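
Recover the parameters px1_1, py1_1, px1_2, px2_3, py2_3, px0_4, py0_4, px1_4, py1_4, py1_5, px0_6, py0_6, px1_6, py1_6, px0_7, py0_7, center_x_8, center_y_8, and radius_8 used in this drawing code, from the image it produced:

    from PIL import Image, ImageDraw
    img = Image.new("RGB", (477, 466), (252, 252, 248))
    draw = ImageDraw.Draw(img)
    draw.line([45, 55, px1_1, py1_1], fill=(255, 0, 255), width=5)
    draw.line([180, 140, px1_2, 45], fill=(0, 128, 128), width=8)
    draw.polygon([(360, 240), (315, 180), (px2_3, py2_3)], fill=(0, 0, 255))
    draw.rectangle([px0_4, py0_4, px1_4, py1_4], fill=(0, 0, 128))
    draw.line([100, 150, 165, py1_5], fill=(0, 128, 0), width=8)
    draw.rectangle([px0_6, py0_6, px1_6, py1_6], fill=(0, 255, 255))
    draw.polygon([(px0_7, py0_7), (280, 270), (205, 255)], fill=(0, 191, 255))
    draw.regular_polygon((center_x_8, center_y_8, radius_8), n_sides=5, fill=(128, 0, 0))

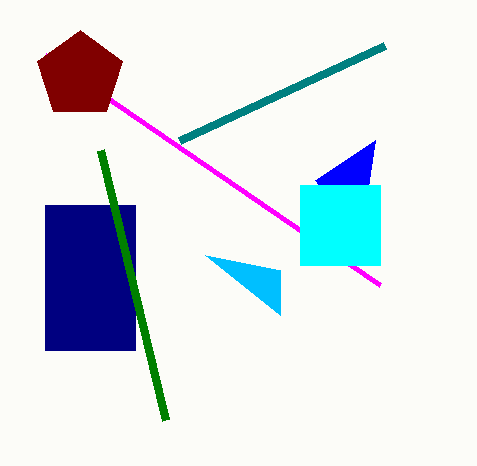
px1_1 = 380
py1_1 = 285
px1_2 = 385
px2_3 = 375
py2_3 = 140
px0_4 = 45
py0_4 = 205
px1_4 = 135
py1_4 = 350
py1_5 = 420
px0_6 = 300
py0_6 = 185
px1_6 = 380
py1_6 = 265
px0_7 = 280
py0_7 = 315
center_x_8 = 80
center_y_8 = 75
radius_8 = 45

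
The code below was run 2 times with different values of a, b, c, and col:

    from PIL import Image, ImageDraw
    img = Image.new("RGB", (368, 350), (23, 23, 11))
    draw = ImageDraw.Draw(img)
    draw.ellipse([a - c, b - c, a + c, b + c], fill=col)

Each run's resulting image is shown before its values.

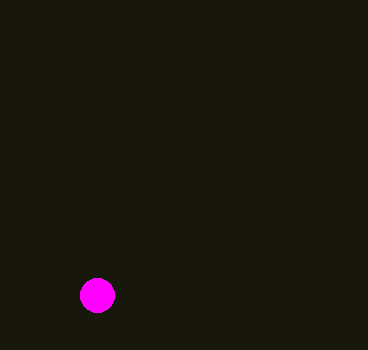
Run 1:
a = 97; b = 295; c = 17; col = 'magenta'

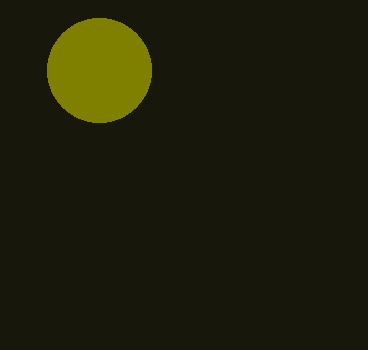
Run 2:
a = 99, b = 70, c = 52, col = 'olive'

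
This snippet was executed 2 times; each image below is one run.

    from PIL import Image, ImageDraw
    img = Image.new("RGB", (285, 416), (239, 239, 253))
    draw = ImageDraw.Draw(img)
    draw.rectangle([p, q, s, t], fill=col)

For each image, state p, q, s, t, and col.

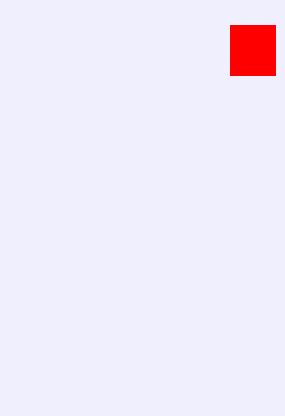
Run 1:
p = 230, q = 25, s = 275, t = 75, col = 'red'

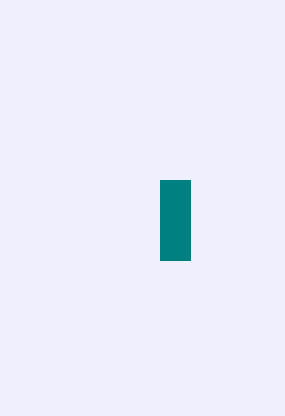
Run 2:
p = 160
q = 180
s = 190
t = 260
col = 'teal'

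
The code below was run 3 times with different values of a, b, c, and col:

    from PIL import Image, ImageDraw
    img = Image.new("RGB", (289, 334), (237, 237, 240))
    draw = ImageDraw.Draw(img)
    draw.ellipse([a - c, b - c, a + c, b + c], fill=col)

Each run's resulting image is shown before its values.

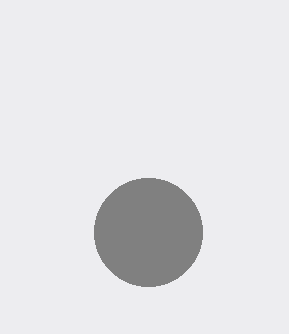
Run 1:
a = 148; b = 232; c = 54; col = 'gray'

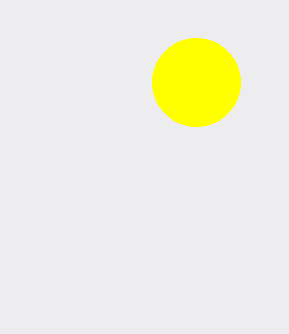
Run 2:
a = 196
b = 82
c = 44
col = 'yellow'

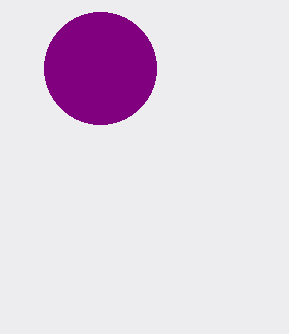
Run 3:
a = 100; b = 68; c = 56; col = 'purple'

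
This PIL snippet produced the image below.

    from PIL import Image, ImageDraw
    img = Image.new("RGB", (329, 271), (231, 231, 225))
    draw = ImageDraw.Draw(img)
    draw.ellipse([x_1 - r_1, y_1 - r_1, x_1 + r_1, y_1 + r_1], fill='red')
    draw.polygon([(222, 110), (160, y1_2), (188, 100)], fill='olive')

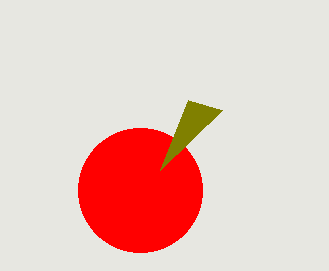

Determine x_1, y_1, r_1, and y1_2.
x_1 = 140
y_1 = 190
r_1 = 62
y1_2 = 170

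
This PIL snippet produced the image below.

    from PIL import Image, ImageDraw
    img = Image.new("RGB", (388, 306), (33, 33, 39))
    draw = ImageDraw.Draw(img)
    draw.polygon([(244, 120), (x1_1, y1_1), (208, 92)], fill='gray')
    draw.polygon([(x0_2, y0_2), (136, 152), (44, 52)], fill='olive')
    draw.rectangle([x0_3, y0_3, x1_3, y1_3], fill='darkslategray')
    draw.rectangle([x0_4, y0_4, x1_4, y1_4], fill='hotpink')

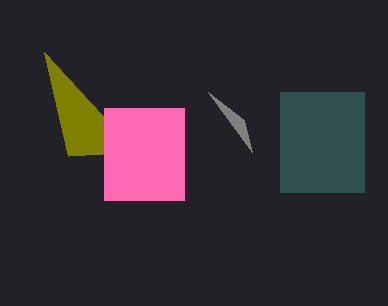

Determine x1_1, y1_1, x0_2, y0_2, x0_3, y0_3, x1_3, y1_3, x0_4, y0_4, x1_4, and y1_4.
x1_1 = 252, y1_1 = 152, x0_2 = 68, y0_2 = 156, x0_3 = 280, y0_3 = 92, x1_3 = 364, y1_3 = 192, x0_4 = 104, y0_4 = 108, x1_4 = 184, y1_4 = 200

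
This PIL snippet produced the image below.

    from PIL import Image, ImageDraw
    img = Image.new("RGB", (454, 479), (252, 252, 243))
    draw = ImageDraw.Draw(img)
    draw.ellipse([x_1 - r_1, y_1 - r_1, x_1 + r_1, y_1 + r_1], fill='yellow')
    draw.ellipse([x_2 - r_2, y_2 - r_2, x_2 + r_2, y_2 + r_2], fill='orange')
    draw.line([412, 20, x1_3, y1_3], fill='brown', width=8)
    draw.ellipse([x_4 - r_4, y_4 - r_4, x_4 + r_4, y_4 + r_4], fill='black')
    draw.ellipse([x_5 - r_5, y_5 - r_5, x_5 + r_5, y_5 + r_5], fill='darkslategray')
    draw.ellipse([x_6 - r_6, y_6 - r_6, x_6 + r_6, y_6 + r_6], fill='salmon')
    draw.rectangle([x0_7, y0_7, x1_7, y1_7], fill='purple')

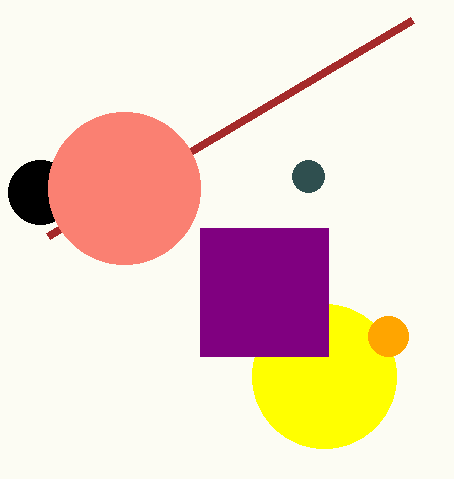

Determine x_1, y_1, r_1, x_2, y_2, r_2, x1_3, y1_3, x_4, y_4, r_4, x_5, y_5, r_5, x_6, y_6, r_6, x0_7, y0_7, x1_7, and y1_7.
x_1 = 324, y_1 = 376, r_1 = 72, x_2 = 388, y_2 = 336, r_2 = 20, x1_3 = 48, y1_3 = 236, x_4 = 40, y_4 = 192, r_4 = 32, x_5 = 308, y_5 = 176, r_5 = 16, x_6 = 124, y_6 = 188, r_6 = 76, x0_7 = 200, y0_7 = 228, x1_7 = 328, y1_7 = 356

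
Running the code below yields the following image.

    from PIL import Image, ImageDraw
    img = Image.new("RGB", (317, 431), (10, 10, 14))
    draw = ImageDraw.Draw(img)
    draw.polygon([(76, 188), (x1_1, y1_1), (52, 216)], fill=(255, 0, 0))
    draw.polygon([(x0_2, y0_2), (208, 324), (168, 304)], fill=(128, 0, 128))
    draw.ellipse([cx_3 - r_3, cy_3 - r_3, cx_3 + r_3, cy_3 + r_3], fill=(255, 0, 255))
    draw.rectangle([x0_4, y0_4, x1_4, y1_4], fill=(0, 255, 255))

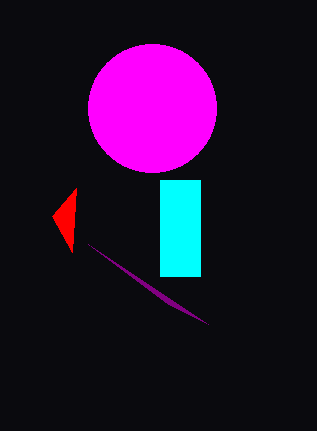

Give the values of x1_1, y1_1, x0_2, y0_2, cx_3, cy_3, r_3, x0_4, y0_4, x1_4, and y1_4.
x1_1 = 72
y1_1 = 252
x0_2 = 88
y0_2 = 244
cx_3 = 152
cy_3 = 108
r_3 = 64
x0_4 = 160
y0_4 = 180
x1_4 = 200
y1_4 = 276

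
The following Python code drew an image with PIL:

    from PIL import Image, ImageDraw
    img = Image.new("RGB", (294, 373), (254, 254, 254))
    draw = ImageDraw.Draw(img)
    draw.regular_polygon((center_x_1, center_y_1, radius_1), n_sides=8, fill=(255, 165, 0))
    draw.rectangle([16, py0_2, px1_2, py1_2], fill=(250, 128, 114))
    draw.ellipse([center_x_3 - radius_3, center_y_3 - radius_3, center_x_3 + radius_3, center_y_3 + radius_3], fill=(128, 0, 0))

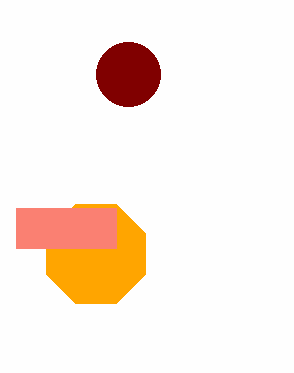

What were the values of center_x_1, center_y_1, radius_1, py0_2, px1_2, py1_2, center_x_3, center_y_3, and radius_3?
center_x_1 = 96
center_y_1 = 254
radius_1 = 54
py0_2 = 208
px1_2 = 116
py1_2 = 248
center_x_3 = 128
center_y_3 = 74
radius_3 = 32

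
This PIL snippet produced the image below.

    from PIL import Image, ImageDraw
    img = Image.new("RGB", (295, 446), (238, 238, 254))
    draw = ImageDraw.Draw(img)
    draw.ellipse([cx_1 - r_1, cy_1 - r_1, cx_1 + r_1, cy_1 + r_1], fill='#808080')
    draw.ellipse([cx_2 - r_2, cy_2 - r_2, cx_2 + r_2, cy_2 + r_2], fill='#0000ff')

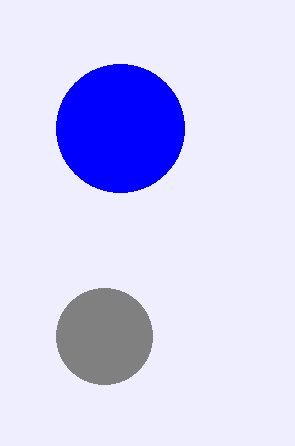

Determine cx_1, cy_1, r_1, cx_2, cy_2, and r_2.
cx_1 = 104; cy_1 = 336; r_1 = 48; cx_2 = 120; cy_2 = 128; r_2 = 64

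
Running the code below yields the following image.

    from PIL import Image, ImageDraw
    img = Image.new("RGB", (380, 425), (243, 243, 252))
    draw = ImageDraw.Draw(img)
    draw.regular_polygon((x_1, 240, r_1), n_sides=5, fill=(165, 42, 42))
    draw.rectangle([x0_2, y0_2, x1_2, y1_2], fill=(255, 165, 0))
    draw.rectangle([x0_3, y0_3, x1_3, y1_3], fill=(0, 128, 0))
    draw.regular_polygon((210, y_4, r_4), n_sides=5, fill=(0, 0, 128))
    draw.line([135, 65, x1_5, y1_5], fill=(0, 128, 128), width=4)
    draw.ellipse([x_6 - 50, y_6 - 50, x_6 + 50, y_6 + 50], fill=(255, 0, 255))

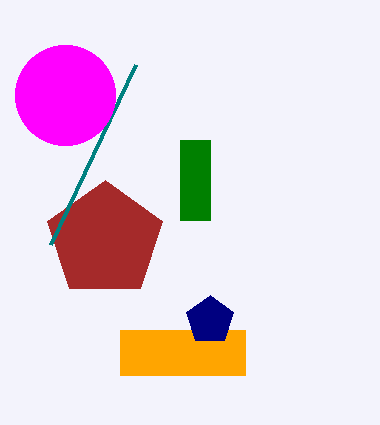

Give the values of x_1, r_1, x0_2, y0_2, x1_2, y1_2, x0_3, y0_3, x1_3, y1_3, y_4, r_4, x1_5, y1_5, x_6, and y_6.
x_1 = 105, r_1 = 60, x0_2 = 120, y0_2 = 330, x1_2 = 245, y1_2 = 375, x0_3 = 180, y0_3 = 140, x1_3 = 210, y1_3 = 220, y_4 = 320, r_4 = 25, x1_5 = 50, y1_5 = 245, x_6 = 65, y_6 = 95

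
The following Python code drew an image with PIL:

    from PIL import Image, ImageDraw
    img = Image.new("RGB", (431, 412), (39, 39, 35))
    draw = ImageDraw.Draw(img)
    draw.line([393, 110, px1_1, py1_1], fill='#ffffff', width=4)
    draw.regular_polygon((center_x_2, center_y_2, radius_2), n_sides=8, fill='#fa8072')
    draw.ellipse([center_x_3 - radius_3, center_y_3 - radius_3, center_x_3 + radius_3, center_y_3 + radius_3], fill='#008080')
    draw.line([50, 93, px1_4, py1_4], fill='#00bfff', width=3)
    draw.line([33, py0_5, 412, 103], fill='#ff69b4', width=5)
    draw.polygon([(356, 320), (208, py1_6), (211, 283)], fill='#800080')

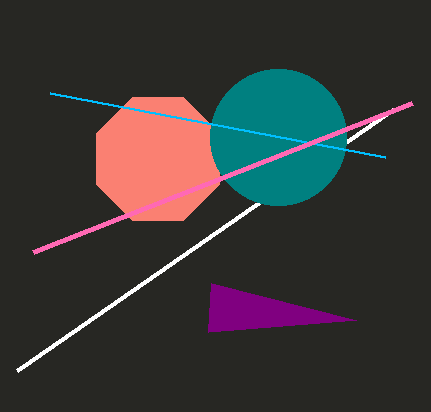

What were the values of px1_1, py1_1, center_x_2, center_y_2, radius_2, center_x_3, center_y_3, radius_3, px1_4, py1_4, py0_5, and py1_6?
px1_1 = 17
py1_1 = 371
center_x_2 = 158
center_y_2 = 159
radius_2 = 67
center_x_3 = 278
center_y_3 = 137
radius_3 = 68
px1_4 = 385
py1_4 = 157
py0_5 = 252
py1_6 = 332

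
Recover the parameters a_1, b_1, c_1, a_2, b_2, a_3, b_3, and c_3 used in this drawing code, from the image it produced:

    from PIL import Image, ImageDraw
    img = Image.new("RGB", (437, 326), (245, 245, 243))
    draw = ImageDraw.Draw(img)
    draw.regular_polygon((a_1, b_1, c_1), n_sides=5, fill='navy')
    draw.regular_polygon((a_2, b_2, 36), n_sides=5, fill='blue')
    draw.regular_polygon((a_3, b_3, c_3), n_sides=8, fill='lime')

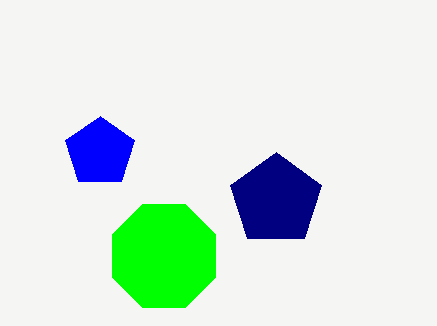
a_1 = 276, b_1 = 200, c_1 = 48, a_2 = 100, b_2 = 152, a_3 = 164, b_3 = 256, c_3 = 56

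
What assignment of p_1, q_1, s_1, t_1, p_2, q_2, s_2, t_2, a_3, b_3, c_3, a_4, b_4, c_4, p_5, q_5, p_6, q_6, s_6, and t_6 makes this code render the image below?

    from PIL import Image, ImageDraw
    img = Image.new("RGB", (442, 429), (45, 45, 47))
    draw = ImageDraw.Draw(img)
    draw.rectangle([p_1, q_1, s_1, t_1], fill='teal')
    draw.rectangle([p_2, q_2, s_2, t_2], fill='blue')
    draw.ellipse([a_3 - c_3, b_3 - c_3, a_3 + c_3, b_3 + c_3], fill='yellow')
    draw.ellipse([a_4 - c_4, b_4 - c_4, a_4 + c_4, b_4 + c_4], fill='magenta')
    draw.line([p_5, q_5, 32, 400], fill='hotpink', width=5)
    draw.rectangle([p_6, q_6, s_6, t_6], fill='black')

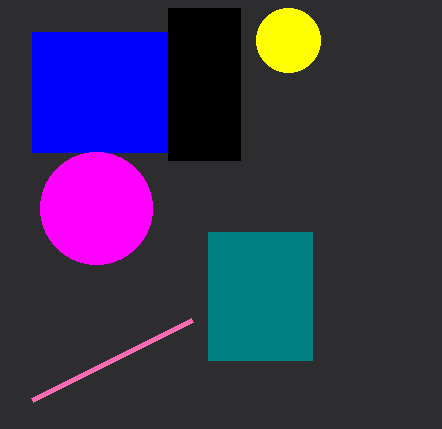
p_1 = 208
q_1 = 232
s_1 = 312
t_1 = 360
p_2 = 32
q_2 = 32
s_2 = 168
t_2 = 152
a_3 = 288
b_3 = 40
c_3 = 32
a_4 = 96
b_4 = 208
c_4 = 56
p_5 = 192
q_5 = 320
p_6 = 168
q_6 = 8
s_6 = 240
t_6 = 160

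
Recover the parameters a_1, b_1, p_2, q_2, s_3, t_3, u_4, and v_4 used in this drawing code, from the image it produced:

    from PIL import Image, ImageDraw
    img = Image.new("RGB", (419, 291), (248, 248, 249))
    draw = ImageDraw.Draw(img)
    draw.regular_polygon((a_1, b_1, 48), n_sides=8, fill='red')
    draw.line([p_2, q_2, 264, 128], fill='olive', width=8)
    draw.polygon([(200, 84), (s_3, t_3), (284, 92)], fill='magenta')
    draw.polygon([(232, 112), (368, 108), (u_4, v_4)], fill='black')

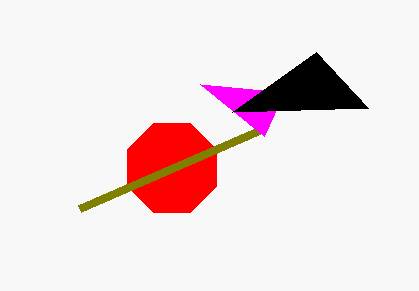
a_1 = 172, b_1 = 168, p_2 = 80, q_2 = 208, s_3 = 264, t_3 = 136, u_4 = 316, v_4 = 52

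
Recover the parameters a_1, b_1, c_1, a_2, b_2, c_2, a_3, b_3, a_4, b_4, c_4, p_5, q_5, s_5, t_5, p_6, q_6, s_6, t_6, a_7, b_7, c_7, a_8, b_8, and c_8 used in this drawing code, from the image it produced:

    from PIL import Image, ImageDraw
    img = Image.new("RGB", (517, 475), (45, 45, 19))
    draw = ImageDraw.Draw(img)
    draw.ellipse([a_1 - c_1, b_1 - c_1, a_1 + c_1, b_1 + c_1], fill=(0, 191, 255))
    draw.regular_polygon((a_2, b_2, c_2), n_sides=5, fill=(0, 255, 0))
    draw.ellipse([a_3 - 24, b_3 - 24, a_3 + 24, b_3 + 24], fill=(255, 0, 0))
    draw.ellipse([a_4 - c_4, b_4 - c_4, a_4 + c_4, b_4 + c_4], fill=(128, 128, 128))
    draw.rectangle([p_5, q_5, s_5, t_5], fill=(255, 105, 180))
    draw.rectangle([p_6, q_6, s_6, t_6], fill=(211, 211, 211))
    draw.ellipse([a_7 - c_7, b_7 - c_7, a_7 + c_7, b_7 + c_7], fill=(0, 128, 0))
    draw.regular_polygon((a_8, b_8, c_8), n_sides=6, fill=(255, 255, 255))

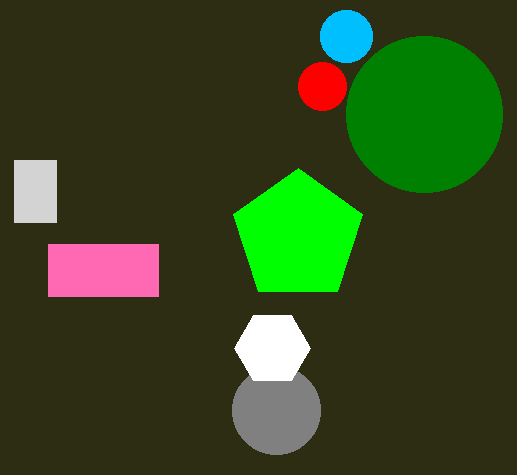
a_1 = 346, b_1 = 36, c_1 = 26, a_2 = 298, b_2 = 236, c_2 = 68, a_3 = 322, b_3 = 86, a_4 = 276, b_4 = 410, c_4 = 44, p_5 = 48, q_5 = 244, s_5 = 158, t_5 = 296, p_6 = 14, q_6 = 160, s_6 = 56, t_6 = 222, a_7 = 424, b_7 = 114, c_7 = 78, a_8 = 272, b_8 = 348, c_8 = 38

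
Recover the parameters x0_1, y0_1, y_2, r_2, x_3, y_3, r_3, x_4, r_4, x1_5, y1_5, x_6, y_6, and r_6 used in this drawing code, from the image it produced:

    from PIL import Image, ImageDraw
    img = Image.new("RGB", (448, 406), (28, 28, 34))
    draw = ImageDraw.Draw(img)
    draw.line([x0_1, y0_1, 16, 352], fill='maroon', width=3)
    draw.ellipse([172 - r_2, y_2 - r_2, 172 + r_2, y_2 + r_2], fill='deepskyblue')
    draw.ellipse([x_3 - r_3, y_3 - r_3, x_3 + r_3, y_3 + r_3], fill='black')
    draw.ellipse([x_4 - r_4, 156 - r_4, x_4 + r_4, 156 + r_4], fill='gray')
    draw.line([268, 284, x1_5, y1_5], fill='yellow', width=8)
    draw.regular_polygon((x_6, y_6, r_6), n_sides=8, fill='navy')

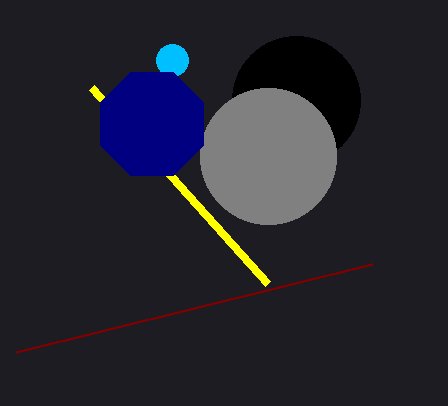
x0_1 = 372; y0_1 = 264; y_2 = 60; r_2 = 16; x_3 = 296; y_3 = 100; r_3 = 64; x_4 = 268; r_4 = 68; x1_5 = 92; y1_5 = 88; x_6 = 152; y_6 = 124; r_6 = 56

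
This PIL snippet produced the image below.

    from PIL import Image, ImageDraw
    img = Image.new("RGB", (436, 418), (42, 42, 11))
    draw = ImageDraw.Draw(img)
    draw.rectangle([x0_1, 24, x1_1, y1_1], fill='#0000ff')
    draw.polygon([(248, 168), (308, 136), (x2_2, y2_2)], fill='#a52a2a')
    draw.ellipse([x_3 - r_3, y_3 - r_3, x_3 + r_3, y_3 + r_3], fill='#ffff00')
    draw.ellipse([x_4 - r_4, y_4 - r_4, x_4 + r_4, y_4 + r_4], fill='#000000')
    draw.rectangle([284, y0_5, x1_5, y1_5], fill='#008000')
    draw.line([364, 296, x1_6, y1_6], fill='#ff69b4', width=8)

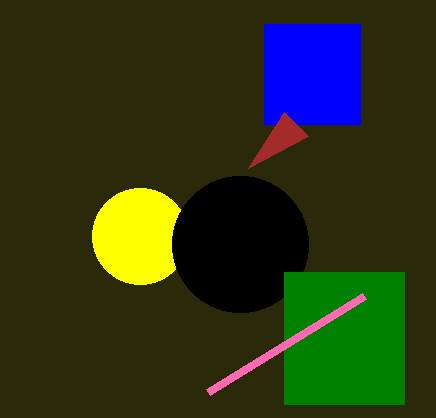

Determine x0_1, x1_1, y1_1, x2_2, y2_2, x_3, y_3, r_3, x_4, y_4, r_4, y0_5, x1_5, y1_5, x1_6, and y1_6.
x0_1 = 264, x1_1 = 360, y1_1 = 124, x2_2 = 284, y2_2 = 112, x_3 = 140, y_3 = 236, r_3 = 48, x_4 = 240, y_4 = 244, r_4 = 68, y0_5 = 272, x1_5 = 404, y1_5 = 404, x1_6 = 208, y1_6 = 392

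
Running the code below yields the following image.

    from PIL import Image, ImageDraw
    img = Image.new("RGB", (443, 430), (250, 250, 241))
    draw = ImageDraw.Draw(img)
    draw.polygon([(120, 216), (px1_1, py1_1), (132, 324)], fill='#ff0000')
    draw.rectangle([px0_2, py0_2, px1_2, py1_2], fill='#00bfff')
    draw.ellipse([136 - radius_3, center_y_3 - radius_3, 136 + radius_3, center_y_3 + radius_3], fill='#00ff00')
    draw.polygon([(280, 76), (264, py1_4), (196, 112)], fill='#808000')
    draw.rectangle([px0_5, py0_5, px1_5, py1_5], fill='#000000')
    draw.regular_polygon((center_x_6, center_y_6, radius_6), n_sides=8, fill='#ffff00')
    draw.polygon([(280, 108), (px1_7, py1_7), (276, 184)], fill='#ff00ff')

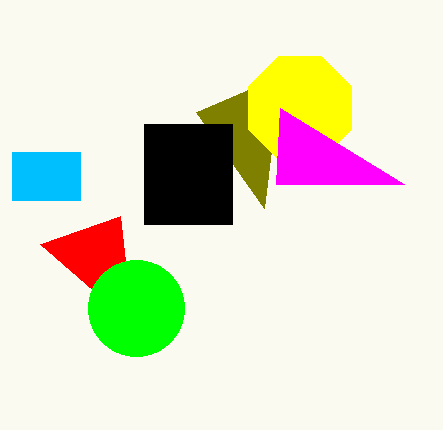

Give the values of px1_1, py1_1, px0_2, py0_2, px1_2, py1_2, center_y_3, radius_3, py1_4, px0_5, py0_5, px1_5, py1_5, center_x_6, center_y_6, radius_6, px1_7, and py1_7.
px1_1 = 40; py1_1 = 244; px0_2 = 12; py0_2 = 152; px1_2 = 80; py1_2 = 200; center_y_3 = 308; radius_3 = 48; py1_4 = 208; px0_5 = 144; py0_5 = 124; px1_5 = 232; py1_5 = 224; center_x_6 = 300; center_y_6 = 108; radius_6 = 56; px1_7 = 404; py1_7 = 184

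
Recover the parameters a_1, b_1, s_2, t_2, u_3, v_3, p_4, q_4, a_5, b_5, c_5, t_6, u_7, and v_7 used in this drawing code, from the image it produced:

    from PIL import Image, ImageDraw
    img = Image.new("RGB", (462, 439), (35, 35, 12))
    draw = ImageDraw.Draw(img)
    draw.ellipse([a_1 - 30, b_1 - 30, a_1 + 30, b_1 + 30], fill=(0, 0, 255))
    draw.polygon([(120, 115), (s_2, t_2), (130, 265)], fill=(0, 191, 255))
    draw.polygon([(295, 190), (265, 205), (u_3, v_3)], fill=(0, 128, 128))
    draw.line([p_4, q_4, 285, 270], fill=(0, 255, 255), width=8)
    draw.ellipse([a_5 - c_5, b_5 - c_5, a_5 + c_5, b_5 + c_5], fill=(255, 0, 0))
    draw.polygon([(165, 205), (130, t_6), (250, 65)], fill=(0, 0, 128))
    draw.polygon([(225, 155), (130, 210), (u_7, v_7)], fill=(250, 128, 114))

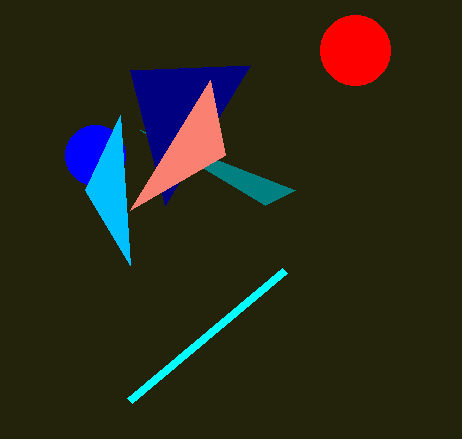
a_1 = 95; b_1 = 155; s_2 = 85; t_2 = 190; u_3 = 140; v_3 = 130; p_4 = 130; q_4 = 400; a_5 = 355; b_5 = 50; c_5 = 35; t_6 = 70; u_7 = 210; v_7 = 80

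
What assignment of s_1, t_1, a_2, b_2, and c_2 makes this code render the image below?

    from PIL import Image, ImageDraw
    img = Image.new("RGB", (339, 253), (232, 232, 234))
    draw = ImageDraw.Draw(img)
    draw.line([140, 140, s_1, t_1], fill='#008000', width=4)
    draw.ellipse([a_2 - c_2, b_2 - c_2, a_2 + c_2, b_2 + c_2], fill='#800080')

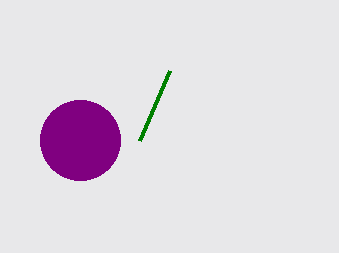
s_1 = 170; t_1 = 70; a_2 = 80; b_2 = 140; c_2 = 40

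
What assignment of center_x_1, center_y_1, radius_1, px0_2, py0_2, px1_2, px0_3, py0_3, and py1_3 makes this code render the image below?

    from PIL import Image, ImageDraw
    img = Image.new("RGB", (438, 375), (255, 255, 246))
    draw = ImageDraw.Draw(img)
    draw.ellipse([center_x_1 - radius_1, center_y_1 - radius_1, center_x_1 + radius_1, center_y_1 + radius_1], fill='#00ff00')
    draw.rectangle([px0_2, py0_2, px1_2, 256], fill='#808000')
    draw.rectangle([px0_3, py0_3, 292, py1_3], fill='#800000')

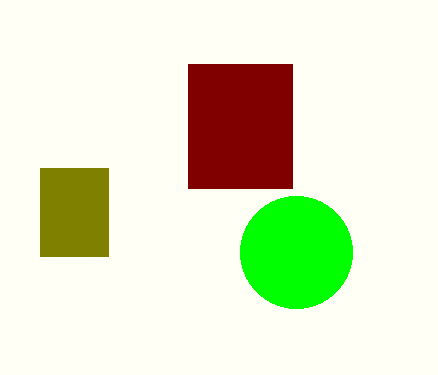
center_x_1 = 296; center_y_1 = 252; radius_1 = 56; px0_2 = 40; py0_2 = 168; px1_2 = 108; px0_3 = 188; py0_3 = 64; py1_3 = 188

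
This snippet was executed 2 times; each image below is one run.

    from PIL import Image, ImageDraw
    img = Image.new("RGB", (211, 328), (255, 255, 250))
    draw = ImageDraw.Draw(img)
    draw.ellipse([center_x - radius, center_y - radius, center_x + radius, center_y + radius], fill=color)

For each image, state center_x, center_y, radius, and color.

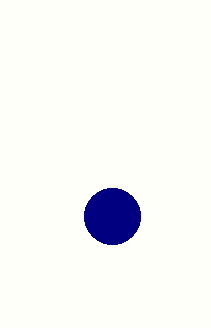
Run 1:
center_x = 112; center_y = 216; radius = 28; color = 'navy'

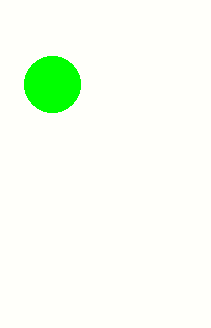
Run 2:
center_x = 52
center_y = 84
radius = 28
color = 'lime'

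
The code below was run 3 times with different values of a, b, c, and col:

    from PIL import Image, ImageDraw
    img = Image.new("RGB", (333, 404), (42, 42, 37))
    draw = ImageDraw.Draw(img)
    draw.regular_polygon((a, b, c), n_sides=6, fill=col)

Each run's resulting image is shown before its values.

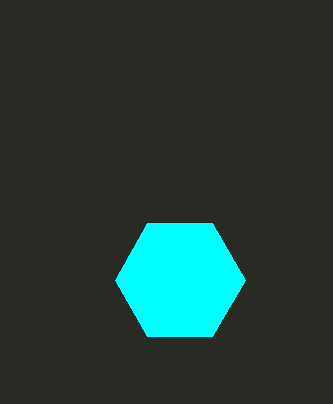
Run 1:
a = 180, b = 280, c = 65, col = 'cyan'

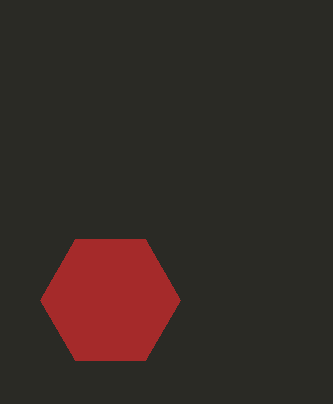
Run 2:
a = 110, b = 300, c = 70, col = 'brown'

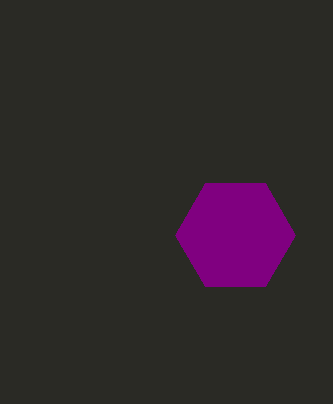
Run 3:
a = 235, b = 235, c = 60, col = 'purple'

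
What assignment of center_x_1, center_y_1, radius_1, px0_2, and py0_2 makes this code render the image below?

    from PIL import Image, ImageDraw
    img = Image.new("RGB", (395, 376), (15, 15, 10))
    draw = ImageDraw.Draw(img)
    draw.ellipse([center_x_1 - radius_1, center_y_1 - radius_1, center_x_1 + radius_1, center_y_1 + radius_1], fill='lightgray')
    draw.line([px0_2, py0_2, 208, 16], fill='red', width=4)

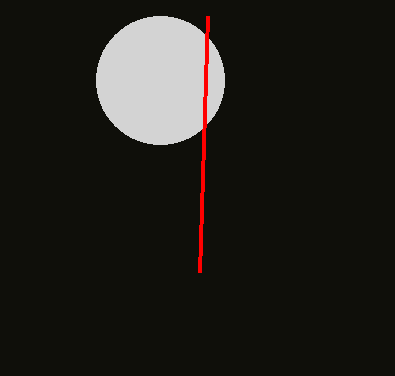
center_x_1 = 160, center_y_1 = 80, radius_1 = 64, px0_2 = 200, py0_2 = 272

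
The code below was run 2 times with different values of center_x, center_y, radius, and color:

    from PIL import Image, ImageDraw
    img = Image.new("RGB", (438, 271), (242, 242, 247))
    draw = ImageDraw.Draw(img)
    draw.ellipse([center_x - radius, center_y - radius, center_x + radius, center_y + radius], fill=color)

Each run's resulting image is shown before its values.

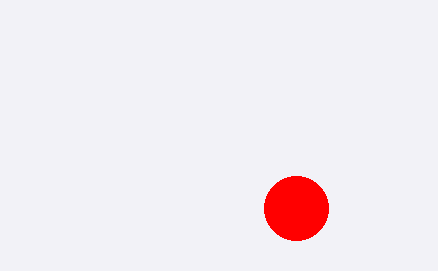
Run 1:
center_x = 296
center_y = 208
radius = 32
color = 'red'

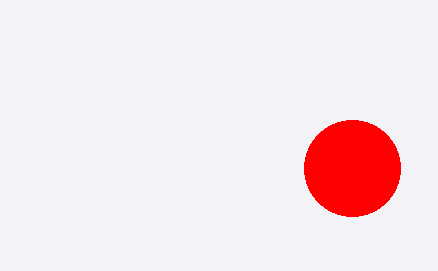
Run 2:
center_x = 352, center_y = 168, radius = 48, color = 'red'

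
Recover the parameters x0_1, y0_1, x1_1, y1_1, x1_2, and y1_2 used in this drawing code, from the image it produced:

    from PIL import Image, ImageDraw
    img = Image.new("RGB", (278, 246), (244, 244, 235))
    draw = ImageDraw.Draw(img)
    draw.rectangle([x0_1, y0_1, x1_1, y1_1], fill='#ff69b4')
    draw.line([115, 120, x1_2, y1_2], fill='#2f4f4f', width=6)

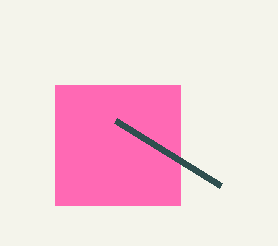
x0_1 = 55, y0_1 = 85, x1_1 = 180, y1_1 = 205, x1_2 = 220, y1_2 = 185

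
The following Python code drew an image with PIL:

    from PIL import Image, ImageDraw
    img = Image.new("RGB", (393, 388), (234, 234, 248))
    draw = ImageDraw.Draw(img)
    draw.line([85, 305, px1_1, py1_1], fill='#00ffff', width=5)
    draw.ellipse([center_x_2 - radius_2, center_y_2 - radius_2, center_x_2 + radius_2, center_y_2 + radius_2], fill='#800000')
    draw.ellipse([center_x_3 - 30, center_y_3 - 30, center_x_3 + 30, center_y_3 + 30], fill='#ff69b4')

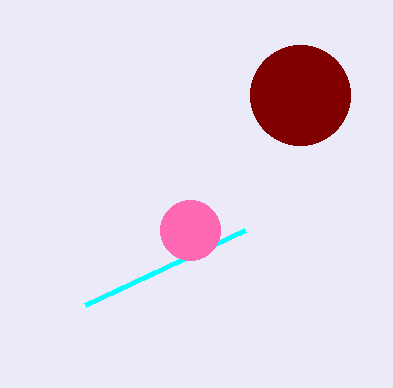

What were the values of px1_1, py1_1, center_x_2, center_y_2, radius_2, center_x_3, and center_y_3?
px1_1 = 245; py1_1 = 230; center_x_2 = 300; center_y_2 = 95; radius_2 = 50; center_x_3 = 190; center_y_3 = 230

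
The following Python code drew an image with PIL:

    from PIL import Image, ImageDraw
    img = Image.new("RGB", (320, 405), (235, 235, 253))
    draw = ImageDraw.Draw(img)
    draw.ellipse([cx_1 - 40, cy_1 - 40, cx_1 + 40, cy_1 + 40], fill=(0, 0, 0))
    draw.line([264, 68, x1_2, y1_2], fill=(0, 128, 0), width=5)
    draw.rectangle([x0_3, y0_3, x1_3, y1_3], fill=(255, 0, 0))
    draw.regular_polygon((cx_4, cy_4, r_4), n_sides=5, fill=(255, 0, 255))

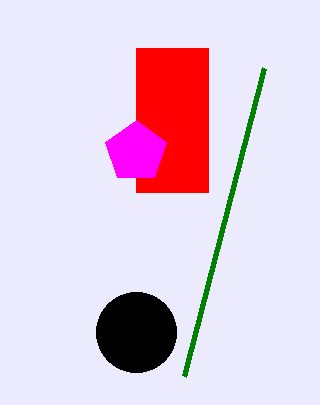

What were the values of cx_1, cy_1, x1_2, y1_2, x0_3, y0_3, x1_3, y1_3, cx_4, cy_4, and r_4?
cx_1 = 136, cy_1 = 332, x1_2 = 184, y1_2 = 376, x0_3 = 136, y0_3 = 48, x1_3 = 208, y1_3 = 192, cx_4 = 136, cy_4 = 152, r_4 = 32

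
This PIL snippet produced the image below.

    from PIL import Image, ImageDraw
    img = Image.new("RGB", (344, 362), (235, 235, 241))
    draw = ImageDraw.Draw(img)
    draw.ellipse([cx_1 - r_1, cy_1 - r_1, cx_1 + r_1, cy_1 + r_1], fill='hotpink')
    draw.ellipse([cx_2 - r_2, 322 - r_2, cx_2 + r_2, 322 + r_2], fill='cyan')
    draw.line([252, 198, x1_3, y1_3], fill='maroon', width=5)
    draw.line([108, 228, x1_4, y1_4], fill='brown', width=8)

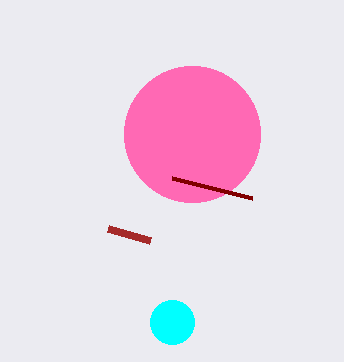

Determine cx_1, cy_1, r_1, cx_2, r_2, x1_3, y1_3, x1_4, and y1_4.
cx_1 = 192
cy_1 = 134
r_1 = 68
cx_2 = 172
r_2 = 22
x1_3 = 172
y1_3 = 178
x1_4 = 150
y1_4 = 240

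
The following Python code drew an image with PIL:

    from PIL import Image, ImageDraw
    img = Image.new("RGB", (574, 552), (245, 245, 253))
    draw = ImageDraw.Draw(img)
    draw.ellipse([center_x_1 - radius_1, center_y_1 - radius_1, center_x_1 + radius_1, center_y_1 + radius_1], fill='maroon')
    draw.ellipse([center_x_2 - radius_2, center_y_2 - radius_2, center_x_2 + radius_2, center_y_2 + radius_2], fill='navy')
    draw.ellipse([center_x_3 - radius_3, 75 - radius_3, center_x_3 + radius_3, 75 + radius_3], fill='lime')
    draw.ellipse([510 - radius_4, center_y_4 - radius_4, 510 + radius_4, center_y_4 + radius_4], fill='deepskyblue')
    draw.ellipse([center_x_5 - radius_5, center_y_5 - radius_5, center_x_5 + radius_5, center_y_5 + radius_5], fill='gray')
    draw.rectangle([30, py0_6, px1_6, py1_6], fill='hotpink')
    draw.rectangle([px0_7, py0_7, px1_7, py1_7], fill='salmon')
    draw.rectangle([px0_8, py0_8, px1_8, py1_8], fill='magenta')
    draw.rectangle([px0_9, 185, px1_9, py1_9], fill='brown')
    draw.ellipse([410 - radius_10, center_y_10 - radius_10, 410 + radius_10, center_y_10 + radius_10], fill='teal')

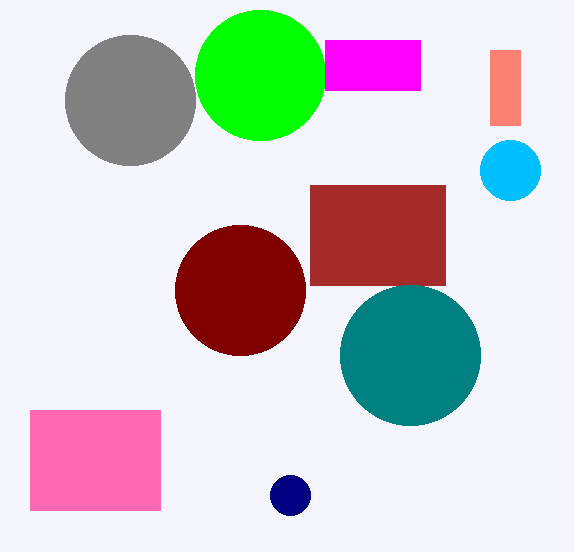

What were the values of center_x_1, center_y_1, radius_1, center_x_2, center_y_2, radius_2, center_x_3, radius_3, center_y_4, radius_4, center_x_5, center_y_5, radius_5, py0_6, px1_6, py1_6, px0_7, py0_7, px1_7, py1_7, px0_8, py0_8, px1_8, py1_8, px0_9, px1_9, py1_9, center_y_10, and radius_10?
center_x_1 = 240
center_y_1 = 290
radius_1 = 65
center_x_2 = 290
center_y_2 = 495
radius_2 = 20
center_x_3 = 260
radius_3 = 65
center_y_4 = 170
radius_4 = 30
center_x_5 = 130
center_y_5 = 100
radius_5 = 65
py0_6 = 410
px1_6 = 160
py1_6 = 510
px0_7 = 490
py0_7 = 50
px1_7 = 520
py1_7 = 125
px0_8 = 325
py0_8 = 40
px1_8 = 420
py1_8 = 90
px0_9 = 310
px1_9 = 445
py1_9 = 285
center_y_10 = 355
radius_10 = 70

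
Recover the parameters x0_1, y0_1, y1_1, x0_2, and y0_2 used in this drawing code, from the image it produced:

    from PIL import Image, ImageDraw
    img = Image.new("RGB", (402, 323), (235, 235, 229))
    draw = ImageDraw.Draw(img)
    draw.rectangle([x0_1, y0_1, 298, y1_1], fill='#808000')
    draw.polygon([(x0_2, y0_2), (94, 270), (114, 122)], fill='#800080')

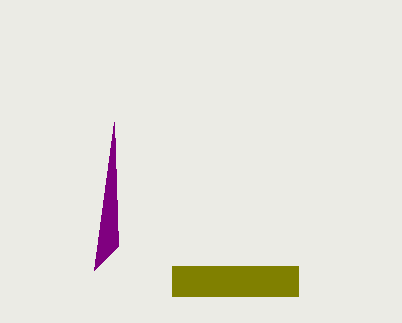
x0_1 = 172
y0_1 = 266
y1_1 = 296
x0_2 = 118
y0_2 = 246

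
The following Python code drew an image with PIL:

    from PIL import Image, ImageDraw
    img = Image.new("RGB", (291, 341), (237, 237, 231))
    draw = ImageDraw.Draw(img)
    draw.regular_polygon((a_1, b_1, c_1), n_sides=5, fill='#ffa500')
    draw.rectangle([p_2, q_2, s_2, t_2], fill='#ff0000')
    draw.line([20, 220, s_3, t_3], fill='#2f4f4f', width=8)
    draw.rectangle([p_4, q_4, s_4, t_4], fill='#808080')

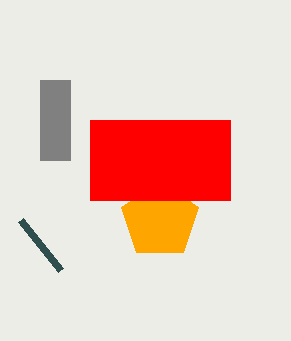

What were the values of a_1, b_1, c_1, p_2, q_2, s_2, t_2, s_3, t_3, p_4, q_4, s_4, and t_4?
a_1 = 160; b_1 = 220; c_1 = 40; p_2 = 90; q_2 = 120; s_2 = 230; t_2 = 200; s_3 = 60; t_3 = 270; p_4 = 40; q_4 = 80; s_4 = 70; t_4 = 160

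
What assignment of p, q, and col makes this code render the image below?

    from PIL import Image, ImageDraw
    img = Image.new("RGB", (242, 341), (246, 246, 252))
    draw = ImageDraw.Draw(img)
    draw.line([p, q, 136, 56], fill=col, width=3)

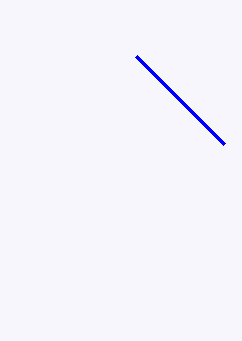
p = 224
q = 144
col = 'blue'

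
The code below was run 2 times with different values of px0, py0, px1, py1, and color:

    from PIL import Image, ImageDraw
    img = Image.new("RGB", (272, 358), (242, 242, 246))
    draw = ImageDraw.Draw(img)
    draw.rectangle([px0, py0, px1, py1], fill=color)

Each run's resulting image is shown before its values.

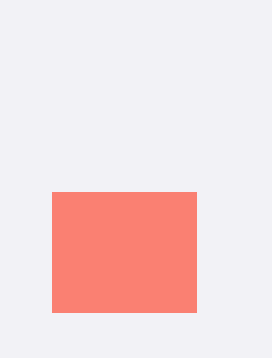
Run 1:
px0 = 52; py0 = 192; px1 = 196; py1 = 312; color = 'salmon'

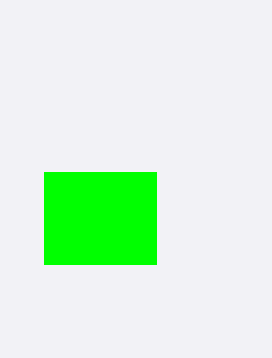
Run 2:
px0 = 44
py0 = 172
px1 = 156
py1 = 264
color = 'lime'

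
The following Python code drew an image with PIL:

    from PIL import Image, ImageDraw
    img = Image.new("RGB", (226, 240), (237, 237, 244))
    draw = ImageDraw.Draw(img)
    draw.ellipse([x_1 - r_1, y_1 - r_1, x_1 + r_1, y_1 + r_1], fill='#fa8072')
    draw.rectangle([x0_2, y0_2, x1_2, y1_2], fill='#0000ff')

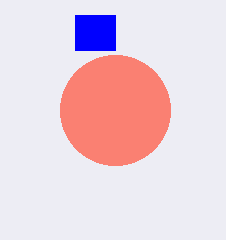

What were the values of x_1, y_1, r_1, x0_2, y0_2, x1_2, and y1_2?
x_1 = 115, y_1 = 110, r_1 = 55, x0_2 = 75, y0_2 = 15, x1_2 = 115, y1_2 = 50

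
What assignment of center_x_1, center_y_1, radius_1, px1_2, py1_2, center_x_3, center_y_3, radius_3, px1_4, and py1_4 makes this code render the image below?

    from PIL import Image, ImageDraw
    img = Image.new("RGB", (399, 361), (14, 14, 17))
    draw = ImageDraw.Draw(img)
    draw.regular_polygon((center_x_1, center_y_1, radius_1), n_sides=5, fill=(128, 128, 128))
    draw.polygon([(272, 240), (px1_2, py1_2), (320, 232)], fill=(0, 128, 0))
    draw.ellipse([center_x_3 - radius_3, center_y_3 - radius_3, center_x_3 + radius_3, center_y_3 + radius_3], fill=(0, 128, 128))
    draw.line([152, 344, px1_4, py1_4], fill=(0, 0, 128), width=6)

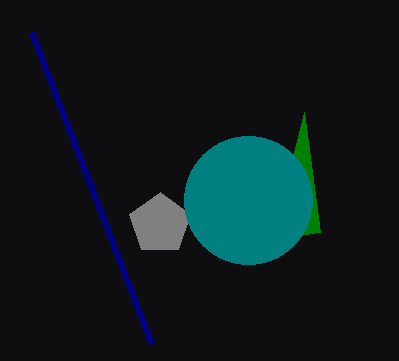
center_x_1 = 160, center_y_1 = 224, radius_1 = 32, px1_2 = 304, py1_2 = 112, center_x_3 = 248, center_y_3 = 200, radius_3 = 64, px1_4 = 32, py1_4 = 32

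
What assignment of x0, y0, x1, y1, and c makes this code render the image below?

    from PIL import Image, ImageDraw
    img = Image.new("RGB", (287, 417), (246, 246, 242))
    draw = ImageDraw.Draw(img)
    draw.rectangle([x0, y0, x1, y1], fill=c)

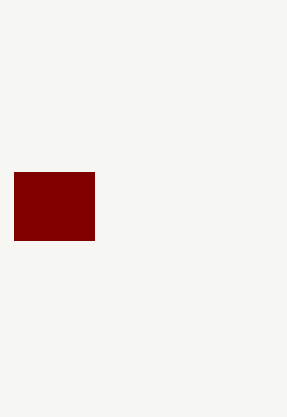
x0 = 14
y0 = 172
x1 = 94
y1 = 240
c = 'maroon'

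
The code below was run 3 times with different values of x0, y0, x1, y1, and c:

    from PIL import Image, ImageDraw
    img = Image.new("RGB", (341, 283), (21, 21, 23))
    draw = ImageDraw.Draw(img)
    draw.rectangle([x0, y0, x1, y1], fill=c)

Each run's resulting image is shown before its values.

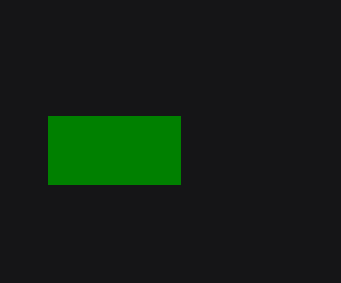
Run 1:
x0 = 48, y0 = 116, x1 = 180, y1 = 184, c = 'green'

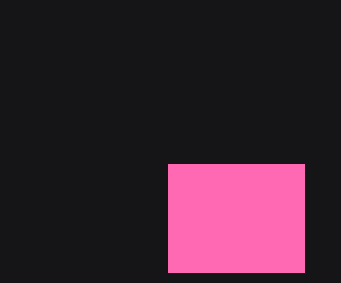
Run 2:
x0 = 168; y0 = 164; x1 = 304; y1 = 272; c = 'hotpink'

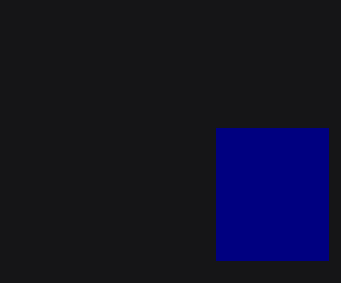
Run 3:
x0 = 216; y0 = 128; x1 = 328; y1 = 260; c = 'navy'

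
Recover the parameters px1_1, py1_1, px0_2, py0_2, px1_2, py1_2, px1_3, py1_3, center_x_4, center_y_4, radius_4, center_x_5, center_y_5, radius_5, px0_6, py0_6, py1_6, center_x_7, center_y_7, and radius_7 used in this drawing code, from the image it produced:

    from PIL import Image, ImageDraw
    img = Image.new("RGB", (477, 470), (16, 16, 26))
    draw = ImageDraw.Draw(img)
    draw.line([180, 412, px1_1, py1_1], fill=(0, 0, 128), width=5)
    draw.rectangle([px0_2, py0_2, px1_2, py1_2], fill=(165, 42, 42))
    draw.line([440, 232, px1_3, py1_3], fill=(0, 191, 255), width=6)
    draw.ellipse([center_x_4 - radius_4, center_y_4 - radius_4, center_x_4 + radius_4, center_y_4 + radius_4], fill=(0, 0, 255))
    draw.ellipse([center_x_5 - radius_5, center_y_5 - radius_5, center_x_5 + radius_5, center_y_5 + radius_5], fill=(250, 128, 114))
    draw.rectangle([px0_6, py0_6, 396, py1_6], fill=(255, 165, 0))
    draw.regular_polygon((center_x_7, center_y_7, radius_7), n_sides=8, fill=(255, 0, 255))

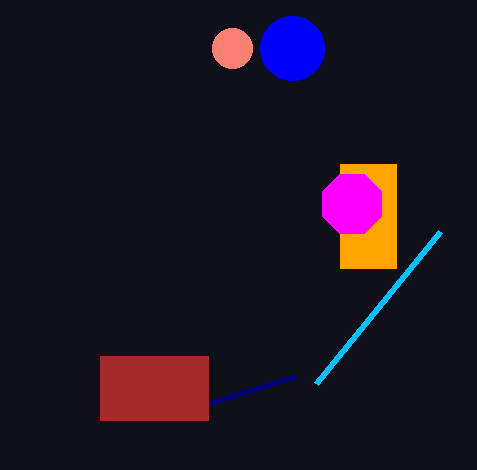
px1_1 = 296; py1_1 = 376; px0_2 = 100; py0_2 = 356; px1_2 = 208; py1_2 = 420; px1_3 = 316; py1_3 = 384; center_x_4 = 292; center_y_4 = 48; radius_4 = 32; center_x_5 = 232; center_y_5 = 48; radius_5 = 20; px0_6 = 340; py0_6 = 164; py1_6 = 268; center_x_7 = 352; center_y_7 = 204; radius_7 = 32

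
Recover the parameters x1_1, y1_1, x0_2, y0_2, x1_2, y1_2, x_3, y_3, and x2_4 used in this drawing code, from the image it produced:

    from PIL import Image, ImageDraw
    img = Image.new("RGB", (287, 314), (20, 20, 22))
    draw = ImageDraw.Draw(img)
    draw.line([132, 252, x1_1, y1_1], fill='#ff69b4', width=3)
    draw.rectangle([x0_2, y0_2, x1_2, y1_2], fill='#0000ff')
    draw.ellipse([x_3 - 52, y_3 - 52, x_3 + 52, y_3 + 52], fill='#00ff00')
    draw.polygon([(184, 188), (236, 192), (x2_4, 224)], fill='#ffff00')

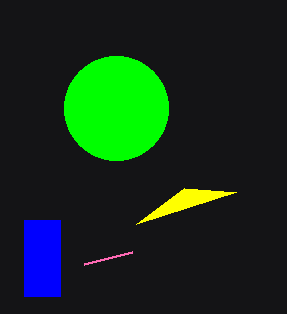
x1_1 = 84
y1_1 = 264
x0_2 = 24
y0_2 = 220
x1_2 = 60
y1_2 = 296
x_3 = 116
y_3 = 108
x2_4 = 136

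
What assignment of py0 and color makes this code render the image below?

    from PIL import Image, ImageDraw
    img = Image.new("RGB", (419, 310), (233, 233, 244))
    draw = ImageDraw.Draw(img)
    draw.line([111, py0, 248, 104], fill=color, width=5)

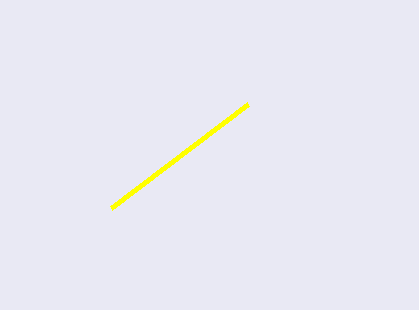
py0 = 208; color = 'yellow'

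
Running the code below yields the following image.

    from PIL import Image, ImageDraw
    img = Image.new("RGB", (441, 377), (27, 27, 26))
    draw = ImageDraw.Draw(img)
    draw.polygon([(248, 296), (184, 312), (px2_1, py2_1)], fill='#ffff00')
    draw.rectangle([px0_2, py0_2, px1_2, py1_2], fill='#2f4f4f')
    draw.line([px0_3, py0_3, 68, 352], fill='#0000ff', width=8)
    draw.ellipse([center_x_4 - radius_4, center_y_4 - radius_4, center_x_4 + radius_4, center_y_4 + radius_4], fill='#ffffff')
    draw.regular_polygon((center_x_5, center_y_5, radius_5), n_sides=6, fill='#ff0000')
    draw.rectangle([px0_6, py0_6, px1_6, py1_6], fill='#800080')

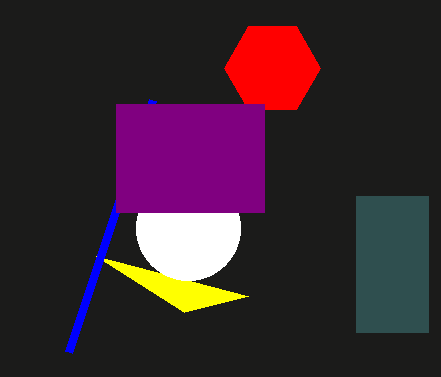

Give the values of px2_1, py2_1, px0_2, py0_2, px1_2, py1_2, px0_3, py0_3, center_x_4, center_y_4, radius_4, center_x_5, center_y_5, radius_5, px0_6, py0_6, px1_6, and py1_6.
px2_1 = 96, py2_1 = 256, px0_2 = 356, py0_2 = 196, px1_2 = 428, py1_2 = 332, px0_3 = 152, py0_3 = 100, center_x_4 = 188, center_y_4 = 228, radius_4 = 52, center_x_5 = 272, center_y_5 = 68, radius_5 = 48, px0_6 = 116, py0_6 = 104, px1_6 = 264, py1_6 = 212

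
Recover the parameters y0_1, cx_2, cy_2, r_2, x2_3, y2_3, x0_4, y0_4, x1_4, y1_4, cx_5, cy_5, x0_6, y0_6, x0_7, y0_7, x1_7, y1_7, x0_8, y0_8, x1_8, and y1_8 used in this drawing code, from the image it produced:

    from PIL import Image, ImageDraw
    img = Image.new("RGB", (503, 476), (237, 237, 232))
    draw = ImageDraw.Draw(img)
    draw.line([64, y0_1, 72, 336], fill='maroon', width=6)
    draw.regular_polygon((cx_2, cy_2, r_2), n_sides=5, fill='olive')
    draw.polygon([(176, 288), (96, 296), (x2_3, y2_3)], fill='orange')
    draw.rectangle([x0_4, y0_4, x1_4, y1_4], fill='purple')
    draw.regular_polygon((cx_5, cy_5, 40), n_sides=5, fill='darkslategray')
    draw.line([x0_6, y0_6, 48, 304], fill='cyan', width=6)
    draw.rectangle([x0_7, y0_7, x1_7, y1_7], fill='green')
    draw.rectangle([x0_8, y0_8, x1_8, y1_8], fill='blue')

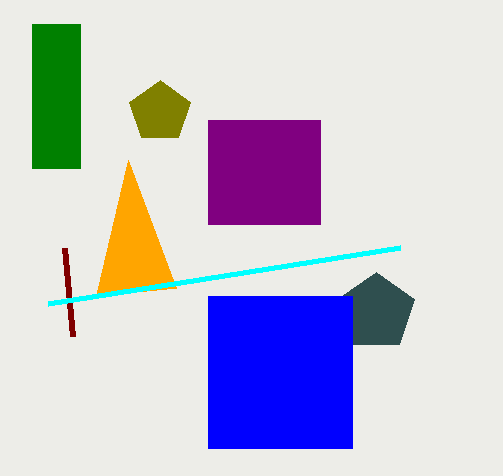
y0_1 = 248, cx_2 = 160, cy_2 = 112, r_2 = 32, x2_3 = 128, y2_3 = 160, x0_4 = 208, y0_4 = 120, x1_4 = 320, y1_4 = 224, cx_5 = 376, cy_5 = 312, x0_6 = 400, y0_6 = 248, x0_7 = 32, y0_7 = 24, x1_7 = 80, y1_7 = 168, x0_8 = 208, y0_8 = 296, x1_8 = 352, y1_8 = 448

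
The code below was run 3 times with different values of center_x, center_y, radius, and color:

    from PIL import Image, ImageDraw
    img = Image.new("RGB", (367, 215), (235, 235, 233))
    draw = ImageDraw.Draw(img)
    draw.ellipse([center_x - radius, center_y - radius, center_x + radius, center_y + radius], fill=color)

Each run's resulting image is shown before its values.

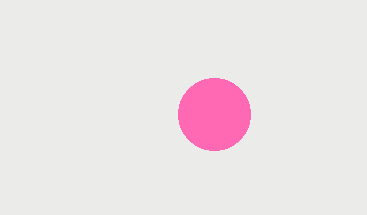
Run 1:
center_x = 214; center_y = 114; radius = 36; color = 'hotpink'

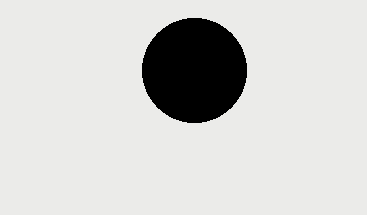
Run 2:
center_x = 194; center_y = 70; radius = 52; color = 'black'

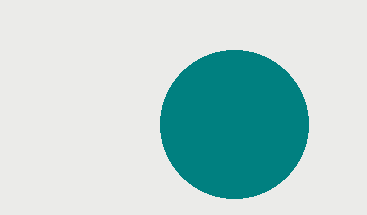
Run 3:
center_x = 234; center_y = 124; radius = 74; color = 'teal'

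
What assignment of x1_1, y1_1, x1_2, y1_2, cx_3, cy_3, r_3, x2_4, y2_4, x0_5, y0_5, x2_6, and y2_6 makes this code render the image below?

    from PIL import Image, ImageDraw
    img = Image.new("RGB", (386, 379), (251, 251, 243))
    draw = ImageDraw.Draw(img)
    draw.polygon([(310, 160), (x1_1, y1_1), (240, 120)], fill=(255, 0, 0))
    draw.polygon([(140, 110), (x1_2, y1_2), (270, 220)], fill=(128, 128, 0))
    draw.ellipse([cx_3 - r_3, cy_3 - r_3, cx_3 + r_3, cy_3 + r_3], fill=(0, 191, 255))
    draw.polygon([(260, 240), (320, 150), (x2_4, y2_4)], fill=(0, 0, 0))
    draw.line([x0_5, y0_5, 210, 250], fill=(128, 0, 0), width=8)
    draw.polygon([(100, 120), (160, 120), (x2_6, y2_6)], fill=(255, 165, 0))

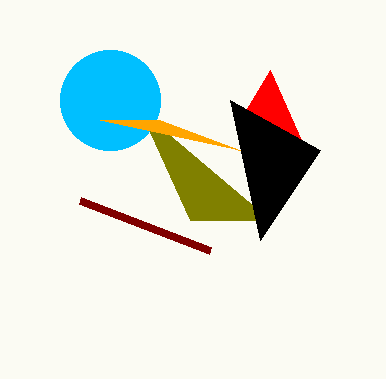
x1_1 = 270, y1_1 = 70, x1_2 = 190, y1_2 = 220, cx_3 = 110, cy_3 = 100, r_3 = 50, x2_4 = 230, y2_4 = 100, x0_5 = 80, y0_5 = 200, x2_6 = 240, y2_6 = 150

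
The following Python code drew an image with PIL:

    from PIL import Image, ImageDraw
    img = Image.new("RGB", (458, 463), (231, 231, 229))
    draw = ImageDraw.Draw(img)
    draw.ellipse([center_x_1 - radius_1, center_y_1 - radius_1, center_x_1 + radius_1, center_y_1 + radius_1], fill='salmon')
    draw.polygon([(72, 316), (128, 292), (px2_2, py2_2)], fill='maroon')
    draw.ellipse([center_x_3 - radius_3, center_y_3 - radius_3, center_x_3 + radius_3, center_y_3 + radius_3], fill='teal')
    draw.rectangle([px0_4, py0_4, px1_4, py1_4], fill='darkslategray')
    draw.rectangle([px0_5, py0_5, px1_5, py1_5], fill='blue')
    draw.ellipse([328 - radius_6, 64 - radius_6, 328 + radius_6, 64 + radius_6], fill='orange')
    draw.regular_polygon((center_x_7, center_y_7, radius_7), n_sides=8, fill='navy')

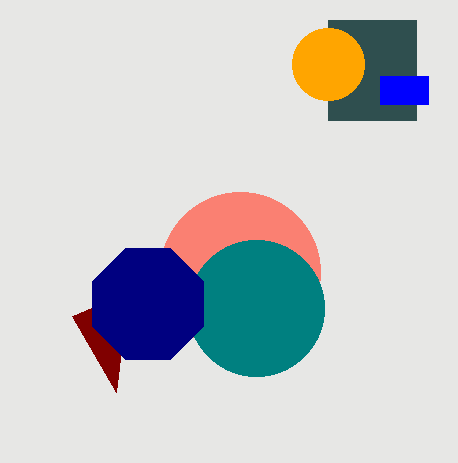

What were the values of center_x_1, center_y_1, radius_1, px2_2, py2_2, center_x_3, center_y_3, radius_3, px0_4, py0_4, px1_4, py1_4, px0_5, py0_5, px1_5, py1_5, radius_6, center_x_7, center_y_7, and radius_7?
center_x_1 = 240, center_y_1 = 272, radius_1 = 80, px2_2 = 116, py2_2 = 392, center_x_3 = 256, center_y_3 = 308, radius_3 = 68, px0_4 = 328, py0_4 = 20, px1_4 = 416, py1_4 = 120, px0_5 = 380, py0_5 = 76, px1_5 = 428, py1_5 = 104, radius_6 = 36, center_x_7 = 148, center_y_7 = 304, radius_7 = 60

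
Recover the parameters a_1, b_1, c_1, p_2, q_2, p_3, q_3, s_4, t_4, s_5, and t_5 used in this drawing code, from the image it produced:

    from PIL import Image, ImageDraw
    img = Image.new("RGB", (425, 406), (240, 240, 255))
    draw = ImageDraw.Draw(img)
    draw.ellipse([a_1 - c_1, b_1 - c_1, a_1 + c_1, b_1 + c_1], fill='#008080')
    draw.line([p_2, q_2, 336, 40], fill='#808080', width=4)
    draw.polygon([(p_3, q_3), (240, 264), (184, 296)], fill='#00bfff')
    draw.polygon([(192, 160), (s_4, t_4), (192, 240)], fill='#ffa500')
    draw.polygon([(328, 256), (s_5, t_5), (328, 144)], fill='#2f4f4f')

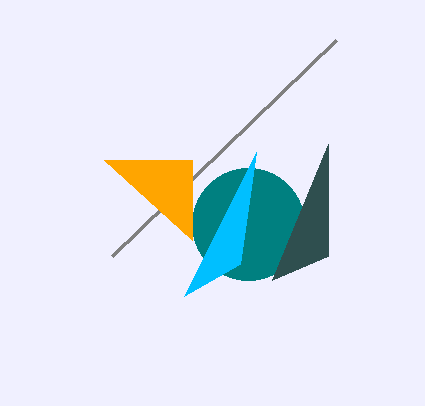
a_1 = 248, b_1 = 224, c_1 = 56, p_2 = 112, q_2 = 256, p_3 = 256, q_3 = 152, s_4 = 104, t_4 = 160, s_5 = 272, t_5 = 280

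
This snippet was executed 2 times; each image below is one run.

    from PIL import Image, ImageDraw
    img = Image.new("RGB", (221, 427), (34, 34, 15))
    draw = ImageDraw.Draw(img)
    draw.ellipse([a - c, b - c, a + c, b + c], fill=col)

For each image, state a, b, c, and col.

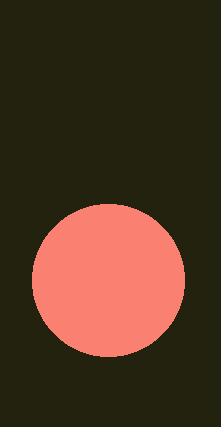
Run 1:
a = 108
b = 280
c = 76
col = 'salmon'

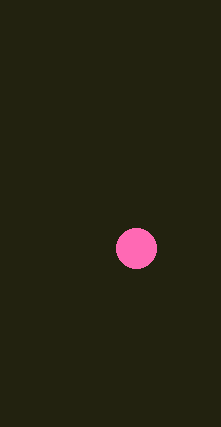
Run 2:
a = 136; b = 248; c = 20; col = 'hotpink'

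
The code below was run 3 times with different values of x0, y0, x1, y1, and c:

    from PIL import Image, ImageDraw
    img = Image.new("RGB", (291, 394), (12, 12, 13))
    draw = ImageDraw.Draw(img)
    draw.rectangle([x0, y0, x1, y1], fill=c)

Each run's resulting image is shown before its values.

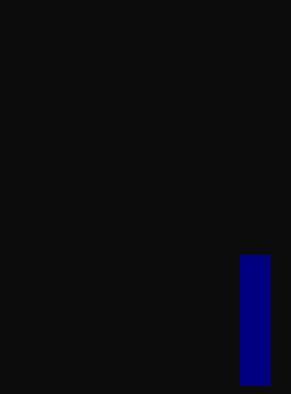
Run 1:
x0 = 240; y0 = 255; x1 = 270; y1 = 385; c = 'navy'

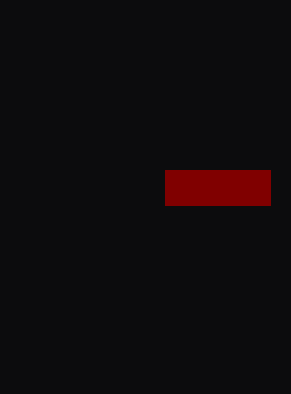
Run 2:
x0 = 165, y0 = 170, x1 = 270, y1 = 205, c = 'maroon'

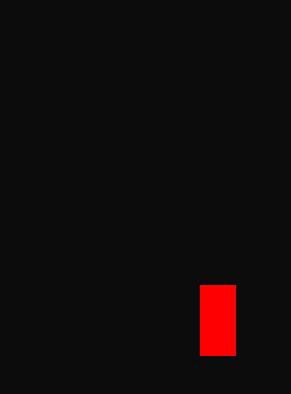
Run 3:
x0 = 200
y0 = 285
x1 = 235
y1 = 355
c = 'red'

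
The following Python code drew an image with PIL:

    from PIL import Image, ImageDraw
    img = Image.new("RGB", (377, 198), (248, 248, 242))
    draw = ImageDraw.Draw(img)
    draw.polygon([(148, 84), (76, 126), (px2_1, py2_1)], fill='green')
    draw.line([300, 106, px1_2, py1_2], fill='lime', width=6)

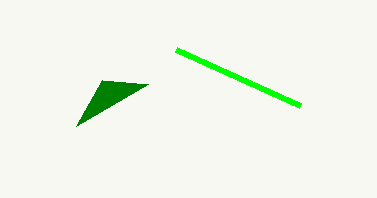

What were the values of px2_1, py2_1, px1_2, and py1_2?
px2_1 = 102; py2_1 = 80; px1_2 = 176; py1_2 = 50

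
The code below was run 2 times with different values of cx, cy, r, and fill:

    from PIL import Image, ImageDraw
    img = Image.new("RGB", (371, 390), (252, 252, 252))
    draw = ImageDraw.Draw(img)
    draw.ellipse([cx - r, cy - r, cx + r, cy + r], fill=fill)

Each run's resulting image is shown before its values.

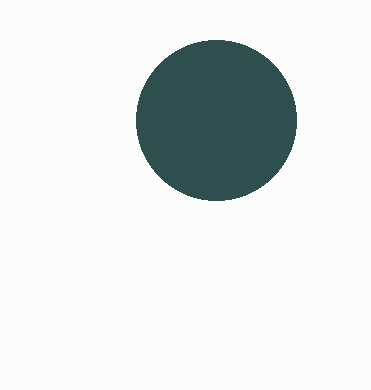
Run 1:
cx = 216, cy = 120, r = 80, fill = 'darkslategray'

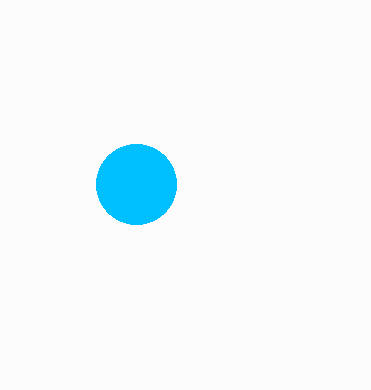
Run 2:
cx = 136, cy = 184, r = 40, fill = 'deepskyblue'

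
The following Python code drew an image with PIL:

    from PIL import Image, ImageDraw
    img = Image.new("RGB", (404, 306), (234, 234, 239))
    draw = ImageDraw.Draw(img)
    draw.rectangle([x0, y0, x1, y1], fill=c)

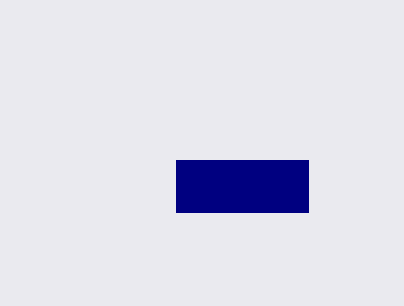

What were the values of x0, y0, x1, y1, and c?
x0 = 176, y0 = 160, x1 = 308, y1 = 212, c = 'navy'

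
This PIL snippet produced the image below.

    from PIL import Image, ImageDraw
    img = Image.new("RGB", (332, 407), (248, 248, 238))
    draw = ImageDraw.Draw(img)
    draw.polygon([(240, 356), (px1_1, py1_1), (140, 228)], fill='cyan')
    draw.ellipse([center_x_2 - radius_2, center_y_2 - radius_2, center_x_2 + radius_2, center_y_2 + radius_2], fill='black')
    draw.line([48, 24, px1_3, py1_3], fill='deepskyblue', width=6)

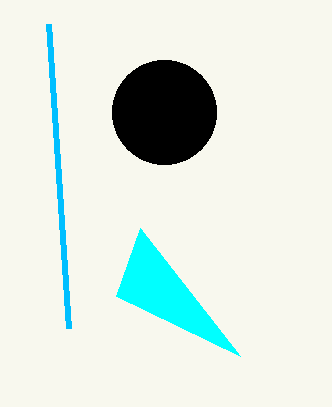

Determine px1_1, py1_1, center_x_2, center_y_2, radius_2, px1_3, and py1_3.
px1_1 = 116
py1_1 = 296
center_x_2 = 164
center_y_2 = 112
radius_2 = 52
px1_3 = 68
py1_3 = 328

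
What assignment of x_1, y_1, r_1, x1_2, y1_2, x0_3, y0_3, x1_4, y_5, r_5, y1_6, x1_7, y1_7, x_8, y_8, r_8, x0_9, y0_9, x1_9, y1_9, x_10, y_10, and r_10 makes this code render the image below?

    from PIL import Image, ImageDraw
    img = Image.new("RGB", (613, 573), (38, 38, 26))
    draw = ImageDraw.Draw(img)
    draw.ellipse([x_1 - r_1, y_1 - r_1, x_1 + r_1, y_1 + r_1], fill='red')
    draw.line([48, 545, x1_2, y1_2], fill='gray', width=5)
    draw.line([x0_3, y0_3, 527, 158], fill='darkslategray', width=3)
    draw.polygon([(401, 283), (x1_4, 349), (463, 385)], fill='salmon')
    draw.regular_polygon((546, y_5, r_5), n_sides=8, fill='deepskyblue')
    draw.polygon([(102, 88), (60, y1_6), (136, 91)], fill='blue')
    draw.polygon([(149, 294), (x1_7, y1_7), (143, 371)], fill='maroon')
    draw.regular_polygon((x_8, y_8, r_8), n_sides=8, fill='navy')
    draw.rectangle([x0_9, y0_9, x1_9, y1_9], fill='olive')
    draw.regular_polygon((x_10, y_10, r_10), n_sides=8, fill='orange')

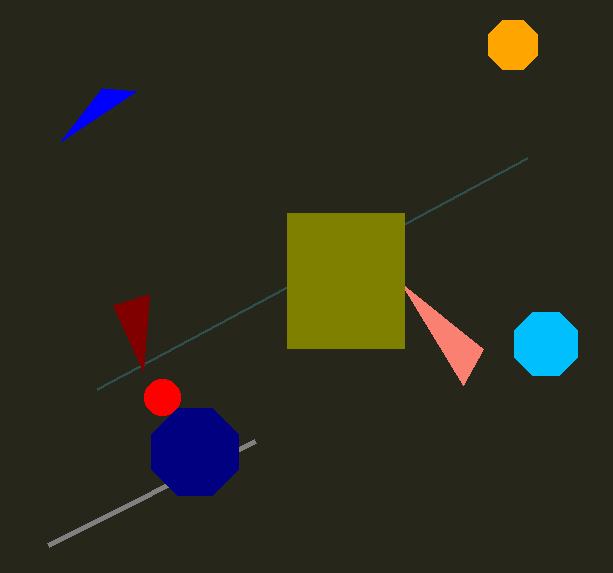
x_1 = 162, y_1 = 397, r_1 = 18, x1_2 = 255, y1_2 = 441, x0_3 = 97, y0_3 = 389, x1_4 = 483, y_5 = 344, r_5 = 34, y1_6 = 142, x1_7 = 113, y1_7 = 305, x_8 = 195, y_8 = 452, r_8 = 47, x0_9 = 287, y0_9 = 213, x1_9 = 404, y1_9 = 348, x_10 = 513, y_10 = 45, r_10 = 27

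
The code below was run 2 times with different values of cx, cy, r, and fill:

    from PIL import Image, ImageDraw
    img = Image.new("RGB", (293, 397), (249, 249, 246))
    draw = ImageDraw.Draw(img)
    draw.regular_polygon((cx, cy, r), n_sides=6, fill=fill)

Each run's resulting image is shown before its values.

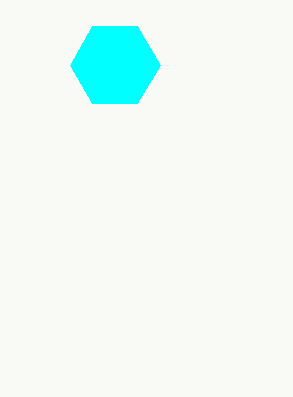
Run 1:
cx = 115
cy = 65
r = 45
fill = 'cyan'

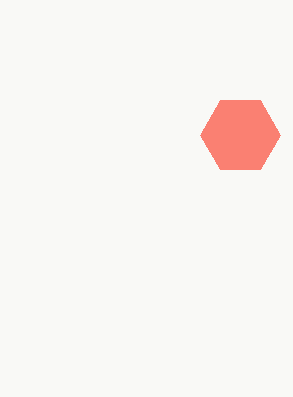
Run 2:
cx = 240; cy = 135; r = 40; fill = 'salmon'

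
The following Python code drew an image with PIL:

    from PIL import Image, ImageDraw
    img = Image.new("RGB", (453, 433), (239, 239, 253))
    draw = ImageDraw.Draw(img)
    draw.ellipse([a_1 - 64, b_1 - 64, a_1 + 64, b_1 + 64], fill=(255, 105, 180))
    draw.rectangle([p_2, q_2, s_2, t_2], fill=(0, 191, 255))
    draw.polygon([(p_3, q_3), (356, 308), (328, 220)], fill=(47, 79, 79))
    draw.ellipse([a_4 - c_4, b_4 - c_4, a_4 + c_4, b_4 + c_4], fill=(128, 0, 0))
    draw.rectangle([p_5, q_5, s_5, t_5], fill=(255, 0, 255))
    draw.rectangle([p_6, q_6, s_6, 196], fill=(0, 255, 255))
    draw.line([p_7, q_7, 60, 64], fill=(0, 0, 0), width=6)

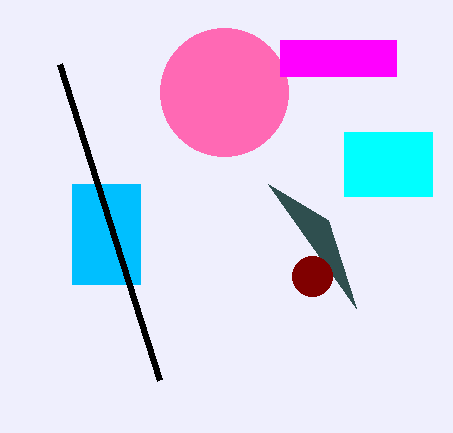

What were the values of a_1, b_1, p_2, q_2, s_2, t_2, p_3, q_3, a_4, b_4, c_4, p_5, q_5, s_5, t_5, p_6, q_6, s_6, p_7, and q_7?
a_1 = 224; b_1 = 92; p_2 = 72; q_2 = 184; s_2 = 140; t_2 = 284; p_3 = 268; q_3 = 184; a_4 = 312; b_4 = 276; c_4 = 20; p_5 = 280; q_5 = 40; s_5 = 396; t_5 = 76; p_6 = 344; q_6 = 132; s_6 = 432; p_7 = 160; q_7 = 380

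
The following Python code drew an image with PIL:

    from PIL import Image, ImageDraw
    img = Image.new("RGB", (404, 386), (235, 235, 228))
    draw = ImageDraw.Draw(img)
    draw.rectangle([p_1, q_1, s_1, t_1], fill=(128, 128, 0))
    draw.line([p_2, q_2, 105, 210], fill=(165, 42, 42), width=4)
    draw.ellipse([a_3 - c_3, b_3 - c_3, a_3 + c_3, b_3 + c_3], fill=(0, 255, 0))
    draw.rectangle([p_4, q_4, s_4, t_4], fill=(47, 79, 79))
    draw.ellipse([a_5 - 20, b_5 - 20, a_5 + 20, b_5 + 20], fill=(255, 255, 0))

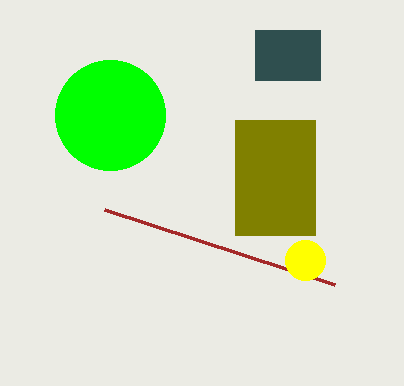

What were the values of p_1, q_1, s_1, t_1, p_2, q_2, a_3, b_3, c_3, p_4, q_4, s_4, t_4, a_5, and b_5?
p_1 = 235
q_1 = 120
s_1 = 315
t_1 = 235
p_2 = 335
q_2 = 285
a_3 = 110
b_3 = 115
c_3 = 55
p_4 = 255
q_4 = 30
s_4 = 320
t_4 = 80
a_5 = 305
b_5 = 260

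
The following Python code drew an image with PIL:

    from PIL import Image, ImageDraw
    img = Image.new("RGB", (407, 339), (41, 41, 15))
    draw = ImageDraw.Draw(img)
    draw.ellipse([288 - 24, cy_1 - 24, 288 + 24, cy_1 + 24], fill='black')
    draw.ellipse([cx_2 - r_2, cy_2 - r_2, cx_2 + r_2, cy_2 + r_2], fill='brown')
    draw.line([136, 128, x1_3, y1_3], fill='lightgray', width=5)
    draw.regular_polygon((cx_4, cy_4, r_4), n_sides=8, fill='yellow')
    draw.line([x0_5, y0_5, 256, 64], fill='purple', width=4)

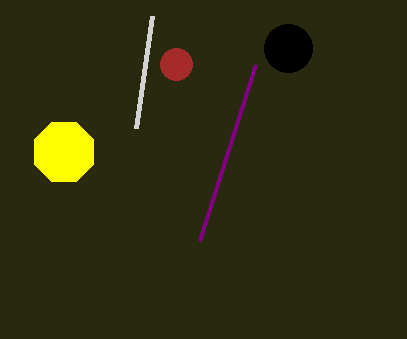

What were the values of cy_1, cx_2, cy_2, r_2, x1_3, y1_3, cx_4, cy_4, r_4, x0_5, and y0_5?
cy_1 = 48, cx_2 = 176, cy_2 = 64, r_2 = 16, x1_3 = 152, y1_3 = 16, cx_4 = 64, cy_4 = 152, r_4 = 32, x0_5 = 200, y0_5 = 240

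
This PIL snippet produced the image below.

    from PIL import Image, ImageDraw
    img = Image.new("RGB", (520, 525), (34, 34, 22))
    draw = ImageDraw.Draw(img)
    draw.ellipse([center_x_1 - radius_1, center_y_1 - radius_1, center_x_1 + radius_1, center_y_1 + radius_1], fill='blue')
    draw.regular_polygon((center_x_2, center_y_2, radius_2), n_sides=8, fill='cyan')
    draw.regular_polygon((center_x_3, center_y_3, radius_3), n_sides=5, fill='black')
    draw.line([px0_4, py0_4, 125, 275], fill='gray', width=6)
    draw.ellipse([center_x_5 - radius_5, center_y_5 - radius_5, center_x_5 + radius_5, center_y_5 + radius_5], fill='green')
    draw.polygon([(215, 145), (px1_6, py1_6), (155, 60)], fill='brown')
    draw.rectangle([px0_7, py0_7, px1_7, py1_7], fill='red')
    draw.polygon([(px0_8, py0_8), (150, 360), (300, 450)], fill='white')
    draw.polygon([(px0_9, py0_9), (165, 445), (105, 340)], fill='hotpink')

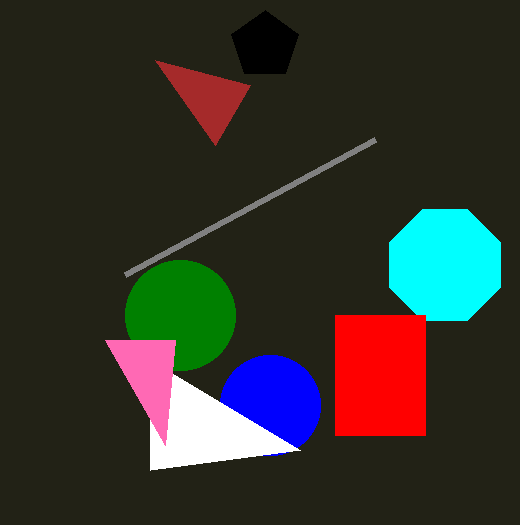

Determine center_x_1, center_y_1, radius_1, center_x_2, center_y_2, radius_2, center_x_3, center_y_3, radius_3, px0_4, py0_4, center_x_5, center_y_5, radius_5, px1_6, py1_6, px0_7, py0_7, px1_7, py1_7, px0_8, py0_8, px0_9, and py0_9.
center_x_1 = 270
center_y_1 = 405
radius_1 = 50
center_x_2 = 445
center_y_2 = 265
radius_2 = 60
center_x_3 = 265
center_y_3 = 45
radius_3 = 35
px0_4 = 375
py0_4 = 140
center_x_5 = 180
center_y_5 = 315
radius_5 = 55
px1_6 = 250
py1_6 = 85
px0_7 = 335
py0_7 = 315
px1_7 = 425
py1_7 = 435
px0_8 = 150
py0_8 = 470
px0_9 = 175
py0_9 = 340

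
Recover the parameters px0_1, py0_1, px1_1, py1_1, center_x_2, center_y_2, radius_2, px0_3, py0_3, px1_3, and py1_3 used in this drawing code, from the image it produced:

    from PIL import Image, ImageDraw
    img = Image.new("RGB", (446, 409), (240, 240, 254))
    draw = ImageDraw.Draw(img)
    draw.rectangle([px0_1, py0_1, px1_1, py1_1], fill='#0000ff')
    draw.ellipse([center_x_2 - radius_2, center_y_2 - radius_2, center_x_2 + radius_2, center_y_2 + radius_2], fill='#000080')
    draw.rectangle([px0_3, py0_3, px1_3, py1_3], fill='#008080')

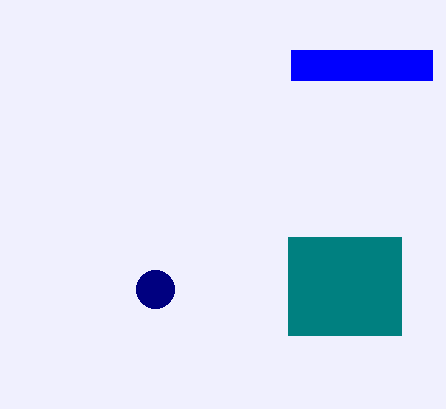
px0_1 = 291
py0_1 = 50
px1_1 = 432
py1_1 = 80
center_x_2 = 155
center_y_2 = 289
radius_2 = 19
px0_3 = 288
py0_3 = 237
px1_3 = 401
py1_3 = 335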